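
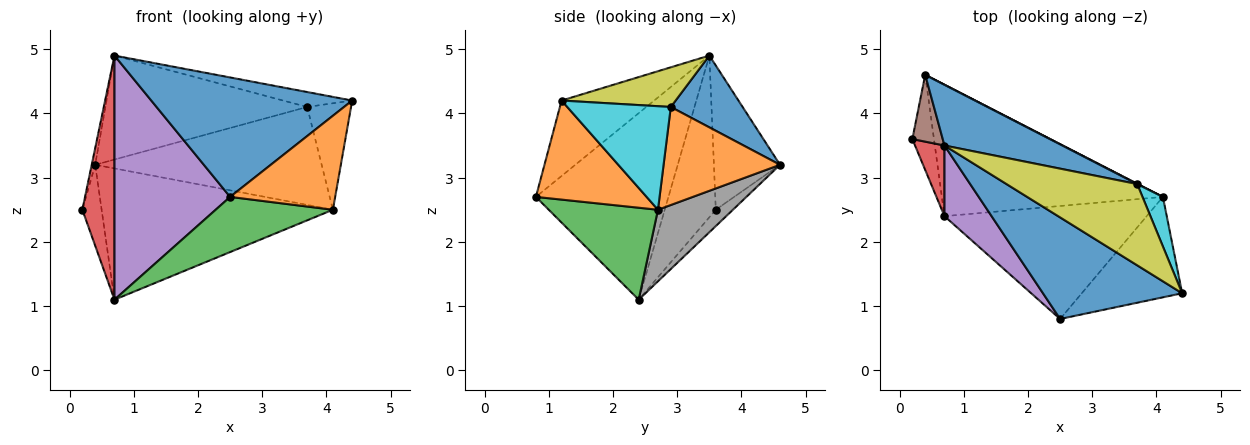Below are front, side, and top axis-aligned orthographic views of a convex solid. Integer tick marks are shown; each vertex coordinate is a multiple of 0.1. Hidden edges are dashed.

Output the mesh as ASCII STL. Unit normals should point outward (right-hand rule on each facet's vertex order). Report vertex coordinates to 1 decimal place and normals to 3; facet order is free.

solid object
 facet normal -0.331 -0.719 0.611
  outer loop
   vertex 0.7 3.5 4.9
   vertex 2.5 0.8 2.7
   vertex 4.4 1.2 4.2
  endloop
 endfacet
 facet normal 0.584 -0.555 -0.592
  outer loop
   vertex 4.1 2.7 2.5
   vertex 4.4 1.2 4.2
   vertex 2.5 0.8 2.7
  endloop
 endfacet
 facet normal 0.378 -0.406 -0.832
  outer loop
   vertex 0.7 2.4 1.1
   vertex 4.1 2.7 2.5
   vertex 2.5 0.8 2.7
  endloop
 endfacet
 facet normal -0.837 -0.526 0.152
  outer loop
   vertex 0.7 2.4 1.1
   vertex 0.7 3.5 4.9
   vertex 0.2 3.6 2.5
  endloop
 endfacet
 facet normal -0.740 -0.646 0.187
  outer loop
   vertex 0.7 2.4 1.1
   vertex 2.5 0.8 2.7
   vertex 0.7 3.5 4.9
  endloop
 endfacet
 facet normal -0.977 0.051 0.206
  outer loop
   vertex 0.4 4.6 3.2
   vertex 0.2 3.6 2.5
   vertex 0.7 3.5 4.9
  endloop
 endfacet
 facet normal -0.499 0.562 -0.660
  outer loop
   vertex 0.4 4.6 3.2
   vertex 0.7 2.4 1.1
   vertex 0.2 3.6 2.5
  endloop
 endfacet
 facet normal 0.223 0.689 -0.690
  outer loop
   vertex 0.4 4.6 3.2
   vertex 4.1 2.7 2.5
   vertex 0.7 2.4 1.1
  endloop
 endfacet
 facet normal 0.286 0.173 0.942
  outer loop
   vertex 3.7 2.9 4.1
   vertex 0.7 3.5 4.9
   vertex 4.4 1.2 4.2
  endloop
 endfacet
 facet normal 0.906 0.384 0.179
  outer loop
   vertex 3.7 2.9 4.1
   vertex 4.4 1.2 4.2
   vertex 4.1 2.7 2.5
  endloop
 endfacet
 facet normal 0.294 0.825 0.482
  outer loop
   vertex 3.7 2.9 4.1
   vertex 0.4 4.6 3.2
   vertex 0.7 3.5 4.9
  endloop
 endfacet
 facet normal 0.457 0.889 0.003
  outer loop
   vertex 3.7 2.9 4.1
   vertex 4.1 2.7 2.5
   vertex 0.4 4.6 3.2
  endloop
 endfacet
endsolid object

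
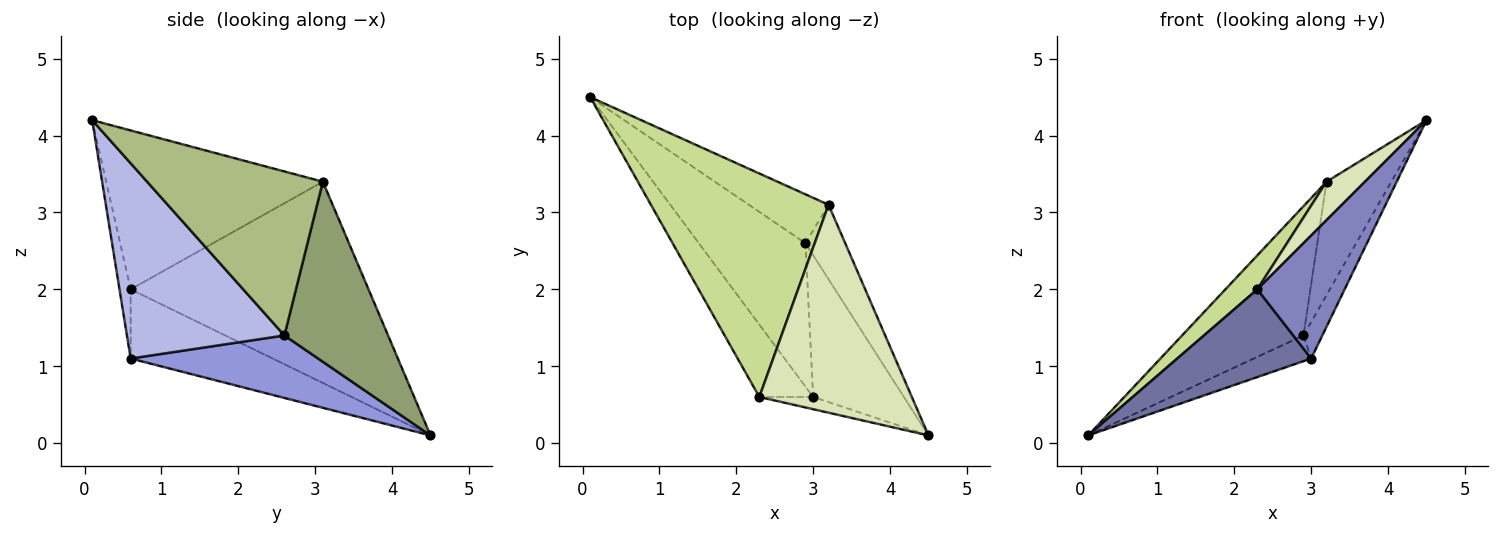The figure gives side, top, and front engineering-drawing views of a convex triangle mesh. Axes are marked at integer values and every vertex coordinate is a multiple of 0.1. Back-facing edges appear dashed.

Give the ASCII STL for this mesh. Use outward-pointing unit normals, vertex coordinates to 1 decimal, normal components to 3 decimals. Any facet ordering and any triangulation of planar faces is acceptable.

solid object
 facet normal -0.633 -0.597 -0.492
  outer loop
   vertex 2.3 0.6 2.0
   vertex 0.1 4.5 0.1
   vertex 3.0 0.6 1.1
  endloop
 endfacet
 facet normal -0.126 -0.987 -0.098
  outer loop
   vertex 2.3 0.6 2.0
   vertex 3.0 0.6 1.1
   vertex 4.5 0.1 4.2
  endloop
 endfacet
 facet normal 0.500 0.153 -0.853
  outer loop
   vertex 2.9 2.6 1.4
   vertex 3.0 0.6 1.1
   vertex 0.1 4.5 0.1
  endloop
 endfacet
 facet normal 0.902 0.108 -0.419
  outer loop
   vertex 2.9 2.6 1.4
   vertex 4.5 0.1 4.2
   vertex 3.0 0.6 1.1
  endloop
 endfacet
 facet normal 0.624 0.731 -0.276
  outer loop
   vertex 3.2 3.1 3.4
   vertex 2.9 2.6 1.4
   vertex 0.1 4.5 0.1
  endloop
 endfacet
 facet normal 0.915 0.337 -0.222
  outer loop
   vertex 3.2 3.1 3.4
   vertex 4.5 0.1 4.2
   vertex 2.9 2.6 1.4
  endloop
 endfacet
 facet normal -0.746 -0.100 0.658
  outer loop
   vertex 3.2 3.1 3.4
   vertex 0.1 4.5 0.1
   vertex 2.3 0.6 2.0
  endloop
 endfacet
 facet normal -0.716 -0.127 0.687
  outer loop
   vertex 3.2 3.1 3.4
   vertex 2.3 0.6 2.0
   vertex 4.5 0.1 4.2
  endloop
 endfacet
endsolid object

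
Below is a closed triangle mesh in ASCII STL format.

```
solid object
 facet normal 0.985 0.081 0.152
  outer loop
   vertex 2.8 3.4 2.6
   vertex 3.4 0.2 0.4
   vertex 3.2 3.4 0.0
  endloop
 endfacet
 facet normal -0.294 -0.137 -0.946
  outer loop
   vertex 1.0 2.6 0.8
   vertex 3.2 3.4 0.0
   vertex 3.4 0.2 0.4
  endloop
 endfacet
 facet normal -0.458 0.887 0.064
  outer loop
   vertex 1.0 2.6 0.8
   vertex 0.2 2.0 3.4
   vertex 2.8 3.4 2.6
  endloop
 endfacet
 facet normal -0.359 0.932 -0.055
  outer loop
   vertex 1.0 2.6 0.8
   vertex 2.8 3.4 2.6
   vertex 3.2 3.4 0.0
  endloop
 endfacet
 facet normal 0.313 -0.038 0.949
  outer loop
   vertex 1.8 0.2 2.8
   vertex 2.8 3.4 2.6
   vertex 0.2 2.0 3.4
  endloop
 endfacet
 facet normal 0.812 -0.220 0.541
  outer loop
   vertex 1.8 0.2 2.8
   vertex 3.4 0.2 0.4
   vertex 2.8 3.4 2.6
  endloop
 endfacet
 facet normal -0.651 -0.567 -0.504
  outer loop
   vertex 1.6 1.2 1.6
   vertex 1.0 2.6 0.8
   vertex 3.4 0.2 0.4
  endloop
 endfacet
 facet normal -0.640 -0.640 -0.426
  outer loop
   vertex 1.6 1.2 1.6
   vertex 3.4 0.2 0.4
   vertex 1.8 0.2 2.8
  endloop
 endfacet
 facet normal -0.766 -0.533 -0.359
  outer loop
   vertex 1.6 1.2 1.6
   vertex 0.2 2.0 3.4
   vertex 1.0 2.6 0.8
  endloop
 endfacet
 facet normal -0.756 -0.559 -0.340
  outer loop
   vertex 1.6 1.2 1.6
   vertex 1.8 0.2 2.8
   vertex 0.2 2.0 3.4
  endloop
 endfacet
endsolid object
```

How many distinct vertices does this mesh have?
7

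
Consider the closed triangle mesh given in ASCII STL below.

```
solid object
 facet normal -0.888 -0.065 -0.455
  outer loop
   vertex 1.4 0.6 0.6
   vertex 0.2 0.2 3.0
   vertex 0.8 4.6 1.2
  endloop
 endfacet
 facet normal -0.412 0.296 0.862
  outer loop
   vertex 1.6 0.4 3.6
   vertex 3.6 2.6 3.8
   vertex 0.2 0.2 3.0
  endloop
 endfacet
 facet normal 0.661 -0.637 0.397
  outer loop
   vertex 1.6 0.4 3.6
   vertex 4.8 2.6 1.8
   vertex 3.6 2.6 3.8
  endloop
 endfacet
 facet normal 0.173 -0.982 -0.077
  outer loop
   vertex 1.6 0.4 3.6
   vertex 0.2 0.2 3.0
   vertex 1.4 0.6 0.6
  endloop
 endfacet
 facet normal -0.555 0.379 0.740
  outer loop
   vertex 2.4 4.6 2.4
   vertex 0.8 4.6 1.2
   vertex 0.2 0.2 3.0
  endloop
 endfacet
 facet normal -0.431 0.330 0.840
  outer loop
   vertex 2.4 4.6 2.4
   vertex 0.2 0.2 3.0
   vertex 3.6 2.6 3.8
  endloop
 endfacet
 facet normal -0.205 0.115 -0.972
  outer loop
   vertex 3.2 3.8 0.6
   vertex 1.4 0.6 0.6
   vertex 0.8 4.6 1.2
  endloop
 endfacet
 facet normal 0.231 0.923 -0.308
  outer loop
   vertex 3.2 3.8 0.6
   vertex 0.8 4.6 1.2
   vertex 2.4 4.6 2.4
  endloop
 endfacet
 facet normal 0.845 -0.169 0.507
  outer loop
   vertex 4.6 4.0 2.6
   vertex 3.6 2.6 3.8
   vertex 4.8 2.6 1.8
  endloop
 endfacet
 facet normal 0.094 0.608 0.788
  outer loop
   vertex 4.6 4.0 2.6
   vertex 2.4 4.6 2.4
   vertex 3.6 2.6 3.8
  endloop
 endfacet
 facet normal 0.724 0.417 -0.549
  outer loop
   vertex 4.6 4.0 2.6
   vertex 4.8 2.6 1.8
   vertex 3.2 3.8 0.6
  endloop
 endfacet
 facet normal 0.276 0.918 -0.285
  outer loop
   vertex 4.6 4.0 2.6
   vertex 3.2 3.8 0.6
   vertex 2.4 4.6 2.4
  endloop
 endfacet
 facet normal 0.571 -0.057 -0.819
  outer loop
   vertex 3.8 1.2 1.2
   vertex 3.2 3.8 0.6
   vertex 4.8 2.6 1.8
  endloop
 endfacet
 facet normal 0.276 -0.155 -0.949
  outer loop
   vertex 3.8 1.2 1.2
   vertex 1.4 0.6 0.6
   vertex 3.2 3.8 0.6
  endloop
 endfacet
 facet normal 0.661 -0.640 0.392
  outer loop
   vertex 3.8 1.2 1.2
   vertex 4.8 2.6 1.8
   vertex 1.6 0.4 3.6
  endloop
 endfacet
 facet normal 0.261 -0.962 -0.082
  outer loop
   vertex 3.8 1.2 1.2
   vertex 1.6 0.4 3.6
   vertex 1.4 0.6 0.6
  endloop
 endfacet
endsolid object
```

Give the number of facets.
16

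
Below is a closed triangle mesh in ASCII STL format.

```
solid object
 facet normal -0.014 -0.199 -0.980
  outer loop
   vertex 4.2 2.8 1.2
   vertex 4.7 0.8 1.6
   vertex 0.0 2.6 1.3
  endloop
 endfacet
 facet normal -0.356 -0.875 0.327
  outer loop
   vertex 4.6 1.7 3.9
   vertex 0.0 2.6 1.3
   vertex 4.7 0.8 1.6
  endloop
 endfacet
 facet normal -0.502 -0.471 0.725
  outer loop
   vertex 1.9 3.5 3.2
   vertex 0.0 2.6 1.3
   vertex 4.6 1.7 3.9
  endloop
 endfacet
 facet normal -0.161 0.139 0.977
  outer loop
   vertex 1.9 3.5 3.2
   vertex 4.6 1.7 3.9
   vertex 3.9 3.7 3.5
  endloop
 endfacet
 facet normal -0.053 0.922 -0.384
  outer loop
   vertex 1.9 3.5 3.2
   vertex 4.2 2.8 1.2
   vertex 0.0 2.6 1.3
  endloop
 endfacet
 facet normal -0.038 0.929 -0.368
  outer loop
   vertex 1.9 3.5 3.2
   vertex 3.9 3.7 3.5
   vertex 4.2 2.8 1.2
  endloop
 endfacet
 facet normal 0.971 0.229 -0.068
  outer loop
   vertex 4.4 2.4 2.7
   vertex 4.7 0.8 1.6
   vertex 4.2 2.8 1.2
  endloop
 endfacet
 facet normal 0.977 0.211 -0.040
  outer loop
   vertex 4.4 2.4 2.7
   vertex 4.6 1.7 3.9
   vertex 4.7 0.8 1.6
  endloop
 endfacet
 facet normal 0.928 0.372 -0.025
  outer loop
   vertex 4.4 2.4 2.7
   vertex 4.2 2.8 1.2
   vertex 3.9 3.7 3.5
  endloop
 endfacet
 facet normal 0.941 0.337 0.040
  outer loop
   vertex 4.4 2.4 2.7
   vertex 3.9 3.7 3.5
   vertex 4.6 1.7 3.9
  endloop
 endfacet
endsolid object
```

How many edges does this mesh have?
15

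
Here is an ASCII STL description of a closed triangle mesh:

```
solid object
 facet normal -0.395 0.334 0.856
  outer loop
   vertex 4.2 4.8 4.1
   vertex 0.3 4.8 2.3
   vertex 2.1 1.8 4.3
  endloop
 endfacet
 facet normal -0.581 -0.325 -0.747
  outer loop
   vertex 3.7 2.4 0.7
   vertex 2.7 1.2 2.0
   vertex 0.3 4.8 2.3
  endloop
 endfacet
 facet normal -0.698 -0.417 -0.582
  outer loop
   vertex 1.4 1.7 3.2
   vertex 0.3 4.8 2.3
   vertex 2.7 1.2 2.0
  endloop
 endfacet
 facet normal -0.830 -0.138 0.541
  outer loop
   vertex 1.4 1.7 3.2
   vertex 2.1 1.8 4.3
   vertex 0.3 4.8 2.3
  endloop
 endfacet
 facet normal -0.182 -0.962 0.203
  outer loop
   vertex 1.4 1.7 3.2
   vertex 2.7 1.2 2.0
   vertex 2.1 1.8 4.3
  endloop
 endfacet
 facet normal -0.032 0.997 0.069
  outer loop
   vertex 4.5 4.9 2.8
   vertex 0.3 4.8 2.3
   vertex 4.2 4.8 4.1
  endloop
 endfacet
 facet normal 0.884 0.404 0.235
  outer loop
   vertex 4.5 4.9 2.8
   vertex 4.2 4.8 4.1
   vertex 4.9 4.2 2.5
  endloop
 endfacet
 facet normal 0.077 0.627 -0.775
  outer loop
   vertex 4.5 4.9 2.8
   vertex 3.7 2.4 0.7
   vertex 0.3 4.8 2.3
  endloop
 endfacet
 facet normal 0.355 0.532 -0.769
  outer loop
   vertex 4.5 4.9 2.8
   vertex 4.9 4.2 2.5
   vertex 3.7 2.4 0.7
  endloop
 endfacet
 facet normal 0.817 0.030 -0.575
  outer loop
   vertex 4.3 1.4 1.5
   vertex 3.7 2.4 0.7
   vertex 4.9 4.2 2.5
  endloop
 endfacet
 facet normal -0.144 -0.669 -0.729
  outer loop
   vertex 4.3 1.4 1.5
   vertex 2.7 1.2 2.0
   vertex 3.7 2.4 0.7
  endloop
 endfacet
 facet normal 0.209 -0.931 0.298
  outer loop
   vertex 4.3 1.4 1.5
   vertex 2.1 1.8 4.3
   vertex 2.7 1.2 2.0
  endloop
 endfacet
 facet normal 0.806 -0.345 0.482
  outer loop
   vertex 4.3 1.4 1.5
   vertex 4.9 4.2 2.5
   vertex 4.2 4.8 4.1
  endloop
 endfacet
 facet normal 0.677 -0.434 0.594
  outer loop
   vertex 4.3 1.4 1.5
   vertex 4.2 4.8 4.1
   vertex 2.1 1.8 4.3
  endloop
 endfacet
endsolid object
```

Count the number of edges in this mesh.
21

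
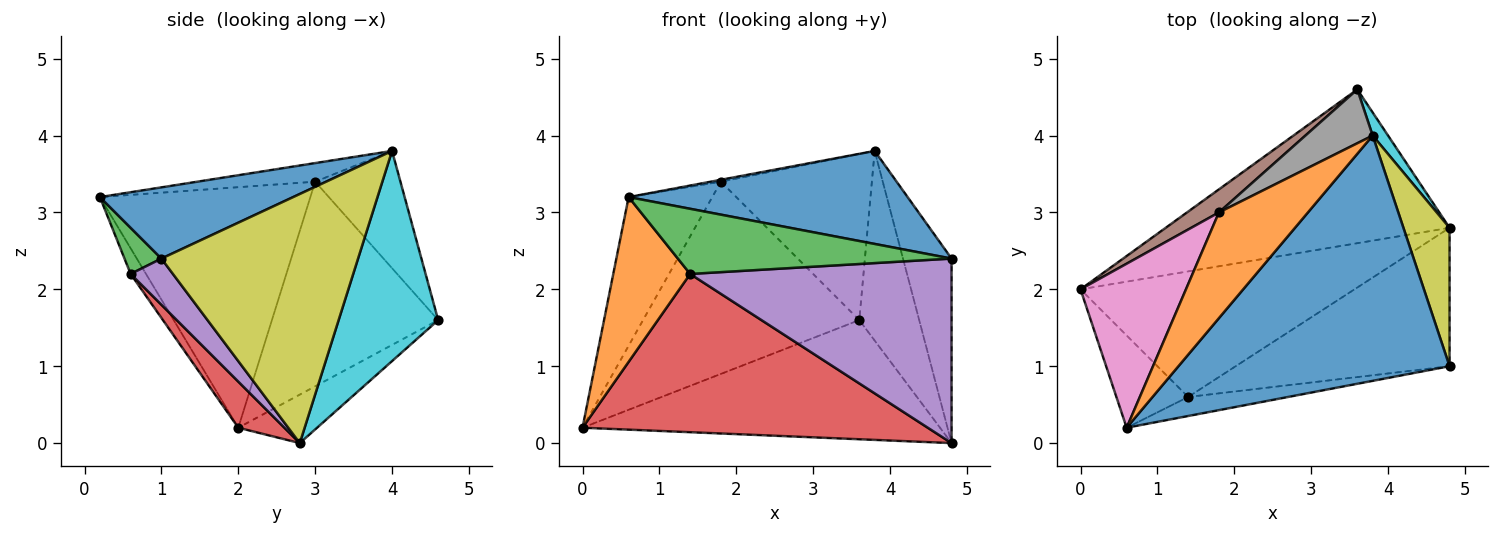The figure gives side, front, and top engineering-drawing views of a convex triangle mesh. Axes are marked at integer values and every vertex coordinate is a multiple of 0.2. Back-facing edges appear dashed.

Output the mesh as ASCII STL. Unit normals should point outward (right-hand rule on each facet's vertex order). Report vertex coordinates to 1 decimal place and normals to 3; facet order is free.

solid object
 facet normal -0.134 0.607 -0.783
  outer loop
   vertex 4.8 2.8 0.0
   vertex 0.0 2.0 0.2
   vertex 3.6 4.6 1.6
  endloop
 endfacet
 facet normal -0.172 -0.860 -0.481
  outer loop
   vertex 1.4 0.6 2.2
   vertex 0.6 0.2 3.2
   vertex 0.0 2.0 0.2
  endloop
 endfacet
 facet normal 0.128 -0.952 -0.278
  outer loop
   vertex 1.4 0.6 2.2
   vertex 4.8 1.0 2.4
   vertex 0.6 0.2 3.2
  endloop
 endfacet
 facet normal 0.104 -0.779 -0.618
  outer loop
   vertex 1.4 0.6 2.2
   vertex 0.0 2.0 0.2
   vertex 4.8 2.8 0.0
  endloop
 endfacet
 facet normal 0.128 -0.793 -0.595
  outer loop
   vertex 1.4 0.6 2.2
   vertex 4.8 2.8 0.0
   vertex 4.8 1.0 2.4
  endloop
 endfacet
 facet normal -0.607 0.789 0.095
  outer loop
   vertex 1.8 3.0 3.4
   vertex 3.6 4.6 1.6
   vertex 0.0 2.0 0.2
  endloop
 endfacet
 facet normal -0.861 0.342 0.377
  outer loop
   vertex 1.8 3.0 3.4
   vertex 0.0 2.0 0.2
   vertex 0.6 0.2 3.2
  endloop
 endfacet
 facet normal -0.473 0.838 0.272
  outer loop
   vertex 3.8 4.0 3.8
   vertex 3.6 4.6 1.6
   vertex 1.8 3.0 3.4
  endloop
 endfacet
 facet normal 0.956 0.236 0.177
  outer loop
   vertex 3.8 4.0 3.8
   vertex 4.8 1.0 2.4
   vertex 4.8 2.8 0.0
  endloop
 endfacet
 facet normal 0.855 0.515 0.063
  outer loop
   vertex 3.8 4.0 3.8
   vertex 4.8 2.8 0.0
   vertex 3.6 4.6 1.6
  endloop
 endfacet
 facet normal 0.239 -0.344 0.908
  outer loop
   vertex 3.8 4.0 3.8
   vertex 0.6 0.2 3.2
   vertex 4.8 1.0 2.4
  endloop
 endfacet
 facet normal -0.205 0.018 0.979
  outer loop
   vertex 3.8 4.0 3.8
   vertex 1.8 3.0 3.4
   vertex 0.6 0.2 3.2
  endloop
 endfacet
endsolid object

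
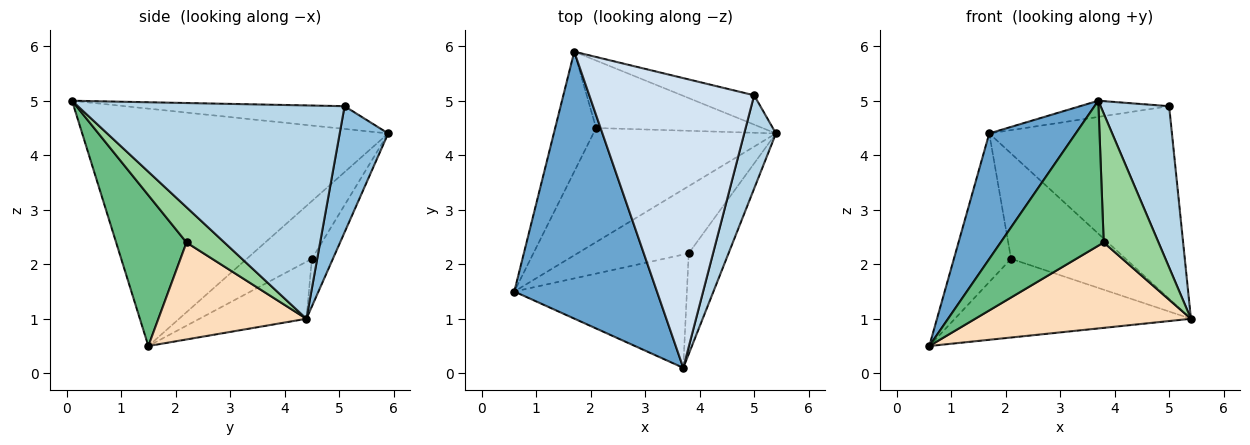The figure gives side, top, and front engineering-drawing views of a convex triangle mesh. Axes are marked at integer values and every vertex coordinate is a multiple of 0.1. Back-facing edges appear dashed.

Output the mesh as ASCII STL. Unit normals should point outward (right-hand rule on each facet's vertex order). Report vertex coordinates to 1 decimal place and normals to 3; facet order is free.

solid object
 facet normal -0.833 -0.235 0.501
  outer loop
   vertex 3.7 0.1 5.0
   vertex 1.7 5.9 4.4
   vertex 0.6 1.5 0.5
  endloop
 endfacet
 facet normal 0.254 0.956 -0.146
  outer loop
   vertex 5.0 5.1 4.9
   vertex 5.4 4.4 1.0
   vertex 1.7 5.9 4.4
  endloop
 endfacet
 facet normal 0.959 -0.246 0.143
  outer loop
   vertex 5.0 5.1 4.9
   vertex 3.7 0.1 5.0
   vertex 5.4 4.4 1.0
  endloop
 endfacet
 facet normal -0.136 0.055 0.989
  outer loop
   vertex 5.0 5.1 4.9
   vertex 1.7 5.9 4.4
   vertex 3.7 0.1 5.0
  endloop
 endfacet
 facet normal -0.249 0.550 -0.797
  outer loop
   vertex 2.1 4.5 2.1
   vertex 5.4 4.4 1.0
   vertex 0.6 1.5 0.5
  endloop
 endfacet
 facet normal -0.663 0.582 -0.470
  outer loop
   vertex 2.1 4.5 2.1
   vertex 0.6 1.5 0.5
   vertex 1.7 5.9 4.4
  endloop
 endfacet
 facet normal -0.152 0.832 -0.533
  outer loop
   vertex 2.1 4.5 2.1
   vertex 1.7 5.9 4.4
   vertex 5.4 4.4 1.0
  endloop
 endfacet
 facet normal 0.475 -0.692 -0.544
  outer loop
   vertex 3.8 2.2 2.4
   vertex 0.6 1.5 0.5
   vertex 5.4 4.4 1.0
  endloop
 endfacet
 facet normal 0.474 -0.694 -0.542
  outer loop
   vertex 3.8 2.2 2.4
   vertex 3.7 0.1 5.0
   vertex 0.6 1.5 0.5
  endloop
 endfacet
 facet normal 0.479 -0.692 -0.541
  outer loop
   vertex 3.8 2.2 2.4
   vertex 5.4 4.4 1.0
   vertex 3.7 0.1 5.0
  endloop
 endfacet
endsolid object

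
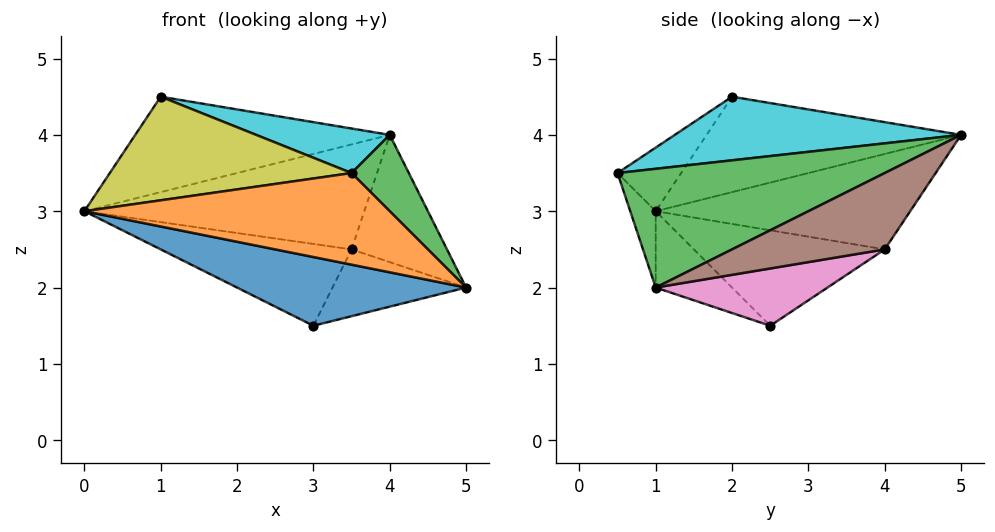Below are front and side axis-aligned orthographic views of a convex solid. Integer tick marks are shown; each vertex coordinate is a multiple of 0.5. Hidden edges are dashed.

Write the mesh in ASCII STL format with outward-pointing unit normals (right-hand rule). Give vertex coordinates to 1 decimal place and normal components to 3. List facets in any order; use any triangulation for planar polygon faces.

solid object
 facet normal -0.169 -0.507 -0.845
  outer loop
   vertex 3.0 2.5 1.5
   vertex 5.0 1.0 2.0
   vertex 0.0 1.0 3.0
  endloop
 endfacet
 facet normal -0.077 -0.920 -0.383
  outer loop
   vertex 3.5 0.5 3.5
   vertex 0.0 1.0 3.0
   vertex 5.0 1.0 2.0
  endloop
 endfacet
 facet normal 0.724 -0.155 0.672
  outer loop
   vertex 3.5 0.5 3.5
   vertex 5.0 1.0 2.0
   vertex 4.0 5.0 4.0
  endloop
 endfacet
 facet normal -0.650 0.715 -0.260
  outer loop
   vertex 3.5 4.0 2.5
   vertex 0.0 1.0 3.0
   vertex 4.0 5.0 4.0
  endloop
 endfacet
 facet normal -0.577 0.577 -0.577
  outer loop
   vertex 3.5 4.0 2.5
   vertex 3.0 2.5 1.5
   vertex 0.0 1.0 3.0
  endloop
 endfacet
 facet normal 0.716 0.447 -0.537
  outer loop
   vertex 3.5 4.0 2.5
   vertex 4.0 5.0 4.0
   vertex 5.0 1.0 2.0
  endloop
 endfacet
 facet normal 0.478 0.372 -0.796
  outer loop
   vertex 3.5 4.0 2.5
   vertex 5.0 1.0 2.0
   vertex 3.0 2.5 1.5
  endloop
 endfacet
 facet normal -0.707 0.707 0.000
  outer loop
   vertex 1.0 2.0 4.5
   vertex 4.0 5.0 4.0
   vertex 0.0 1.0 3.0
  endloop
 endfacet
 facet normal -0.197 -0.750 0.631
  outer loop
   vertex 1.0 2.0 4.5
   vertex 0.0 1.0 3.0
   vertex 3.5 0.5 3.5
  endloop
 endfacet
 facet normal 0.295 -0.138 0.945
  outer loop
   vertex 1.0 2.0 4.5
   vertex 3.5 0.5 3.5
   vertex 4.0 5.0 4.0
  endloop
 endfacet
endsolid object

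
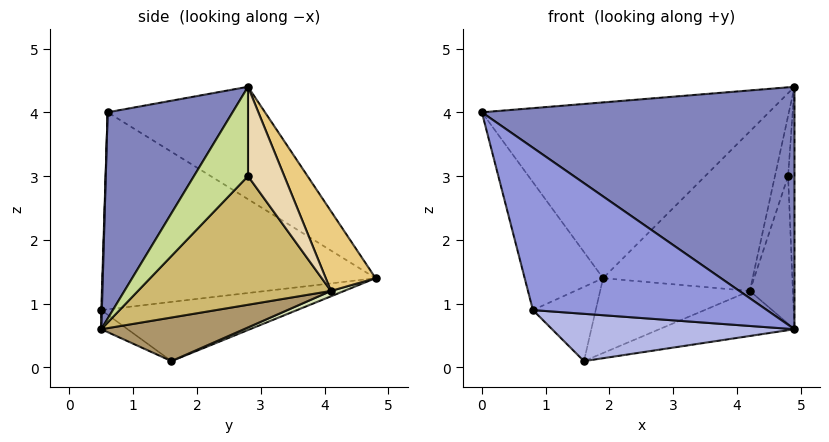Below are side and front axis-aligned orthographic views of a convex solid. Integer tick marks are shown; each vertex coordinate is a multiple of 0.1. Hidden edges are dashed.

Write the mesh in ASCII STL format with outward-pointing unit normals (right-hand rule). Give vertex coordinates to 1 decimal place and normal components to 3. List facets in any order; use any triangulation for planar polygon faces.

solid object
 facet normal -0.329 0.600 0.729
  outer loop
   vertex 1.9 4.8 1.4
   vertex 0.0 0.6 4.0
   vertex 4.9 2.8 4.4
  endloop
 endfacet
 facet normal 0.323 -0.810 0.490
  outer loop
   vertex 4.9 0.5 0.6
   vertex 4.9 2.8 4.4
   vertex 0.0 0.6 4.0
  endloop
 endfacet
 facet normal 0.002 -0.999 0.033
  outer loop
   vertex 0.8 0.5 0.9
   vertex 4.9 0.5 0.6
   vertex 0.0 0.6 4.0
  endloop
 endfacet
 facet normal -0.061 -0.558 -0.828
  outer loop
   vertex 0.8 0.5 0.9
   vertex 1.6 1.6 0.1
   vertex 4.9 0.5 0.6
  endloop
 endfacet
 facet normal -0.931 0.267 -0.249
  outer loop
   vertex 0.8 0.5 0.9
   vertex 0.0 0.6 4.0
   vertex 1.9 4.8 1.4
  endloop
 endfacet
 facet normal -0.841 0.270 -0.470
  outer loop
   vertex 0.8 0.5 0.9
   vertex 1.9 4.8 1.4
   vertex 1.6 1.6 0.1
  endloop
 endfacet
 facet normal 0.991 0.117 -0.071
  outer loop
   vertex 4.8 2.8 3.0
   vertex 4.9 2.8 4.4
   vertex 4.9 0.5 0.6
  endloop
 endfacet
 facet normal 0.033 0.374 -0.927
  outer loop
   vertex 4.2 4.1 1.2
   vertex 1.6 1.6 0.1
   vertex 1.9 4.8 1.4
  endloop
 endfacet
 facet normal 0.212 0.201 -0.957
  outer loop
   vertex 4.2 4.1 1.2
   vertex 4.9 0.5 0.6
   vertex 1.6 1.6 0.1
  endloop
 endfacet
 facet normal 0.963 0.215 -0.166
  outer loop
   vertex 4.2 4.1 1.2
   vertex 4.8 2.8 3.0
   vertex 4.9 0.5 0.6
  endloop
 endfacet
 facet normal 0.302 0.905 0.302
  outer loop
   vertex 4.2 4.1 1.2
   vertex 1.9 4.8 1.4
   vertex 4.9 2.8 4.4
  endloop
 endfacet
 facet normal 0.938 0.340 -0.067
  outer loop
   vertex 4.2 4.1 1.2
   vertex 4.9 2.8 4.4
   vertex 4.8 2.8 3.0
  endloop
 endfacet
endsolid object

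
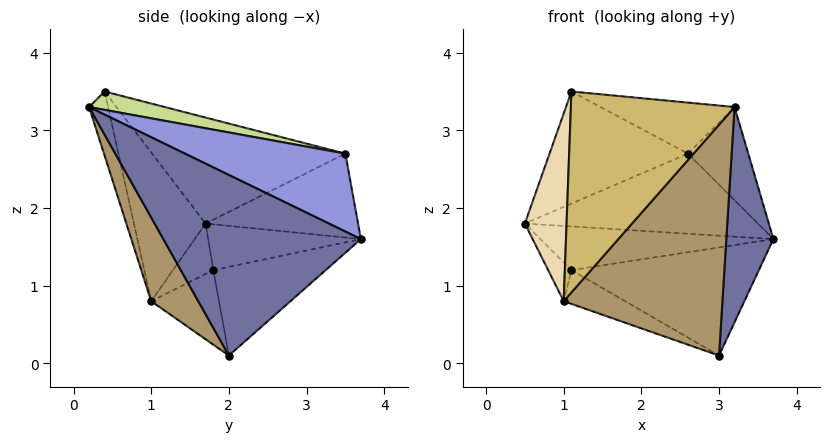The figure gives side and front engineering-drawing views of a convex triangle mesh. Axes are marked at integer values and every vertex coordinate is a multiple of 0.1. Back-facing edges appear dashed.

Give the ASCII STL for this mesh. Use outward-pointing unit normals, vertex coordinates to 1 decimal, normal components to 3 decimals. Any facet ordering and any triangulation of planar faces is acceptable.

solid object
 facet normal 0.955 -0.228 -0.188
  outer loop
   vertex 3.0 2.0 0.1
   vertex 3.7 3.7 1.6
   vertex 3.2 0.2 3.3
  endloop
 endfacet
 facet normal -0.509 0.778 -0.368
  outer loop
   vertex 2.6 3.5 2.7
   vertex 3.7 3.7 1.6
   vertex 0.5 1.7 1.8
  endloop
 endfacet
 facet normal 0.662 0.249 0.707
  outer loop
   vertex 2.6 3.5 2.7
   vertex 3.2 0.2 3.3
   vertex 3.7 3.7 1.6
  endloop
 endfacet
 facet normal -0.507 0.774 -0.378
  outer loop
   vertex 1.1 1.8 1.2
   vertex 0.5 1.7 1.8
   vertex 3.7 3.7 1.6
  endloop
 endfacet
 facet normal -0.415 0.692 -0.591
  outer loop
   vertex 1.1 1.8 1.2
   vertex 3.7 3.7 1.6
   vertex 3.0 2.0 0.1
  endloop
 endfacet
 facet normal -0.656 0.470 0.591
  outer loop
   vertex 1.1 0.4 3.5
   vertex 2.6 3.5 2.7
   vertex 0.5 1.7 1.8
  endloop
 endfacet
 facet normal 0.112 0.197 0.974
  outer loop
   vertex 1.1 0.4 3.5
   vertex 3.2 0.2 3.3
   vertex 2.6 3.5 2.7
  endloop
 endfacet
 facet normal -0.484 0.439 -0.757
  outer loop
   vertex 1.0 1.0 0.8
   vertex 1.1 1.8 1.2
   vertex 3.0 2.0 0.1
  endloop
 endfacet
 facet normal 0.248 -0.838 -0.487
  outer loop
   vertex 1.0 1.0 0.8
   vertex 3.0 2.0 0.1
   vertex 3.2 0.2 3.3
  endloop
 endfacet
 facet normal -0.113 -0.971 -0.212
  outer loop
   vertex 1.0 1.0 0.8
   vertex 3.2 0.2 3.3
   vertex 1.1 0.4 3.5
  endloop
 endfacet
 facet normal -0.682 0.393 -0.616
  outer loop
   vertex 1.0 1.0 0.8
   vertex 0.5 1.7 1.8
   vertex 1.1 1.8 1.2
  endloop
 endfacet
 facet normal -0.861 -0.502 -0.080
  outer loop
   vertex 1.0 1.0 0.8
   vertex 1.1 0.4 3.5
   vertex 0.5 1.7 1.8
  endloop
 endfacet
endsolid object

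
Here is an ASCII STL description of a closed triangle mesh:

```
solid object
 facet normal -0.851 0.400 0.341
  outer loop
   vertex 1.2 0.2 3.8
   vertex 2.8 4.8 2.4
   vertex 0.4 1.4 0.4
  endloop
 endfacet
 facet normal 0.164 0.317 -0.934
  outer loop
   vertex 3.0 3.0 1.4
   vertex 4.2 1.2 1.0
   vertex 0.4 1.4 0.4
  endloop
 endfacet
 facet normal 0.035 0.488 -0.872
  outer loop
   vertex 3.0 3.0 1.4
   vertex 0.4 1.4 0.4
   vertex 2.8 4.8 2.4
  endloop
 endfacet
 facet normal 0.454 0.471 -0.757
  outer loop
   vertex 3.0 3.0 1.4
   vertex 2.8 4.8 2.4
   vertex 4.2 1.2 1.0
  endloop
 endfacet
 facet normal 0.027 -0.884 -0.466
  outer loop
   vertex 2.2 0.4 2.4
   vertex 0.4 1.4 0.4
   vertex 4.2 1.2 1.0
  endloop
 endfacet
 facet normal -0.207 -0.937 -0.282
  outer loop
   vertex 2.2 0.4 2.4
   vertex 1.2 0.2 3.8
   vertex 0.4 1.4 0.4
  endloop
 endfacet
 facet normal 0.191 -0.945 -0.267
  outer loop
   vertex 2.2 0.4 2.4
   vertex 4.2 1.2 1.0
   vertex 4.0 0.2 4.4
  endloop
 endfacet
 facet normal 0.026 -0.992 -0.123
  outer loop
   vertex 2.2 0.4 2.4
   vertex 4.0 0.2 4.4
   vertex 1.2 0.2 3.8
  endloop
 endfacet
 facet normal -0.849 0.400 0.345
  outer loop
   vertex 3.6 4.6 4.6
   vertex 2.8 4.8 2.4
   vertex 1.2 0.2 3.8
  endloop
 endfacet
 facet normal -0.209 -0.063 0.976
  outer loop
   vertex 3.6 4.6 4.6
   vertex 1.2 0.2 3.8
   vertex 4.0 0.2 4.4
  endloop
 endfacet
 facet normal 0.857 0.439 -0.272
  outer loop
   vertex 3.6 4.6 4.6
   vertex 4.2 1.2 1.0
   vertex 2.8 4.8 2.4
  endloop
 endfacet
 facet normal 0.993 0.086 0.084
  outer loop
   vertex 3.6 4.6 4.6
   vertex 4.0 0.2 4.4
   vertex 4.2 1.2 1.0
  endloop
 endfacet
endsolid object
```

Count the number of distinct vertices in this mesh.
8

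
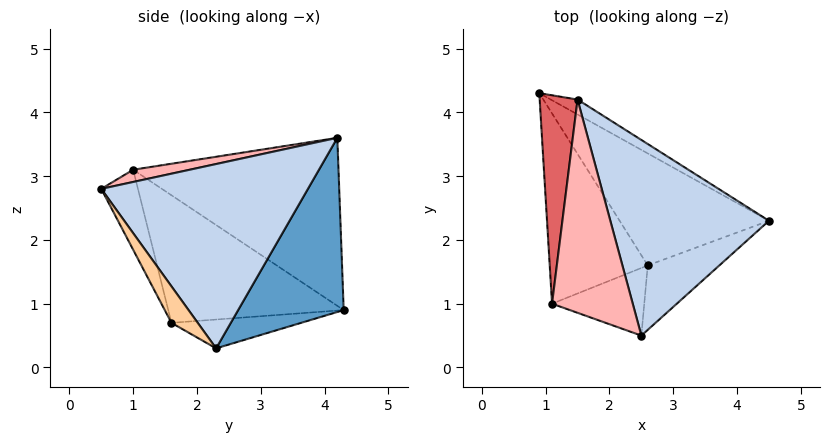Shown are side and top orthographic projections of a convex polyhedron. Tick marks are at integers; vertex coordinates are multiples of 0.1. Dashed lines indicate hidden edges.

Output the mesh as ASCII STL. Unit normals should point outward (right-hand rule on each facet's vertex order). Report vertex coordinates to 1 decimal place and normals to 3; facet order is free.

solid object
 facet normal 0.475 0.877 -0.073
  outer loop
   vertex 1.5 4.2 3.6
   vertex 4.5 2.3 0.3
   vertex 0.9 4.3 0.9
  endloop
 endfacet
 facet normal 0.756 0.064 0.651
  outer loop
   vertex 1.5 4.2 3.6
   vertex 2.5 0.5 2.8
   vertex 4.5 2.3 0.3
  endloop
 endfacet
 facet normal -0.189 -0.047 -0.981
  outer loop
   vertex 2.6 1.6 0.7
   vertex 0.9 4.3 0.9
   vertex 4.5 2.3 0.3
  endloop
 endfacet
 facet normal 0.226 -0.867 -0.444
  outer loop
   vertex 2.6 1.6 0.7
   vertex 4.5 2.3 0.3
   vertex 2.5 0.5 2.8
  endloop
 endfacet
 facet normal -0.722 -0.414 -0.555
  outer loop
   vertex 1.1 1.0 3.1
   vertex 0.9 4.3 0.9
   vertex 2.6 1.6 0.7
  endloop
 endfacet
 facet normal -0.384 -0.810 -0.443
  outer loop
   vertex 1.1 1.0 3.1
   vertex 2.6 1.6 0.7
   vertex 2.5 0.5 2.8
  endloop
 endfacet
 facet normal -0.972 0.087 0.219
  outer loop
   vertex 1.1 1.0 3.1
   vertex 1.5 4.2 3.6
   vertex 0.9 4.3 0.9
  endloop
 endfacet
 facet normal 0.148 -0.171 0.974
  outer loop
   vertex 1.1 1.0 3.1
   vertex 2.5 0.5 2.8
   vertex 1.5 4.2 3.6
  endloop
 endfacet
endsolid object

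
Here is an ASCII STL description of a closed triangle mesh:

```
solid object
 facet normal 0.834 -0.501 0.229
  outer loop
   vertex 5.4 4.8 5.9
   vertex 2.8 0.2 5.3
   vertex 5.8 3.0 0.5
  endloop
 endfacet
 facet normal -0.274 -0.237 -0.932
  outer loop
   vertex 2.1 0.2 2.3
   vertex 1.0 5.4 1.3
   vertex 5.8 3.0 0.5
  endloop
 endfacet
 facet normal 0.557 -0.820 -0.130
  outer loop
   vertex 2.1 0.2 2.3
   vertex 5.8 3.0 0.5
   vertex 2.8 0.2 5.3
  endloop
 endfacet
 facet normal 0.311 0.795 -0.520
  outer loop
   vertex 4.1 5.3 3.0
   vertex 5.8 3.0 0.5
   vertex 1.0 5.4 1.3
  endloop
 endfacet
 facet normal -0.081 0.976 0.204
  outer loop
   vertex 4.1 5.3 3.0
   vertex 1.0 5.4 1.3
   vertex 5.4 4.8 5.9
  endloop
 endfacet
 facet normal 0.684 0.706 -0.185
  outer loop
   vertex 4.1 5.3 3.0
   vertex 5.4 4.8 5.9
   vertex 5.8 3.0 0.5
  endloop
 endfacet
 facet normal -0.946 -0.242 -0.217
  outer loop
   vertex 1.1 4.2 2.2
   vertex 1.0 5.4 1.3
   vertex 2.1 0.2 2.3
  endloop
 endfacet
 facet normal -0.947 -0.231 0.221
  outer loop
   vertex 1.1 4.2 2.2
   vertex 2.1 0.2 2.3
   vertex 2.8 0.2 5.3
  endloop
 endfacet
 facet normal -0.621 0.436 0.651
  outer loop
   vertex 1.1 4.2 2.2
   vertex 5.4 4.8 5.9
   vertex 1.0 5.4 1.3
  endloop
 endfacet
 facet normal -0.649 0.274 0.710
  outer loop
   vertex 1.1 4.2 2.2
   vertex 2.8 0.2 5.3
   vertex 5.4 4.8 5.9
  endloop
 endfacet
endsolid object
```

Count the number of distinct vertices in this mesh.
7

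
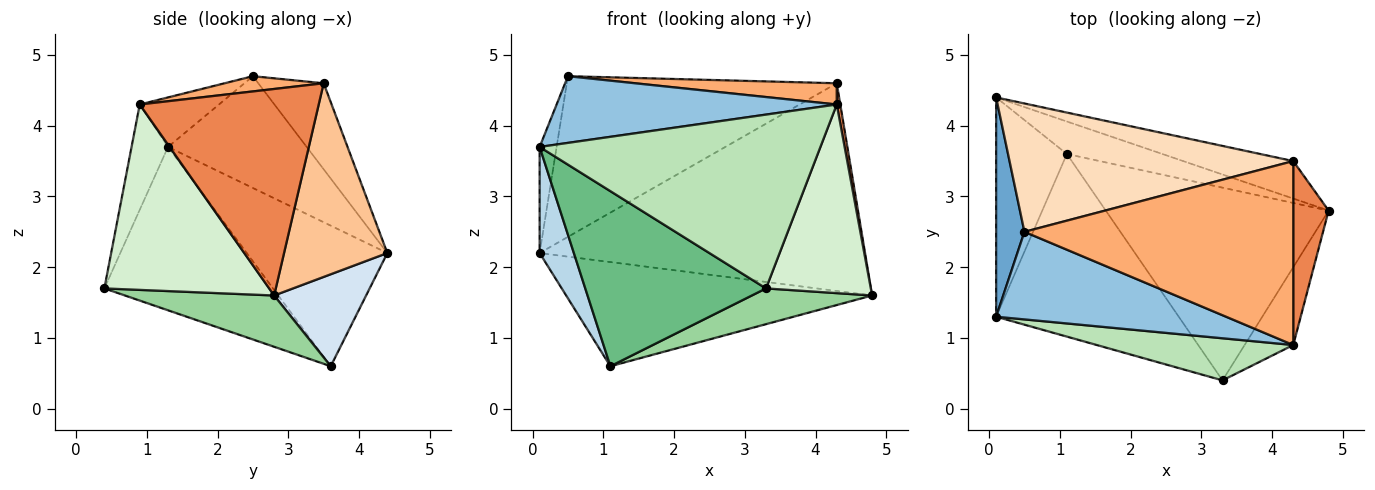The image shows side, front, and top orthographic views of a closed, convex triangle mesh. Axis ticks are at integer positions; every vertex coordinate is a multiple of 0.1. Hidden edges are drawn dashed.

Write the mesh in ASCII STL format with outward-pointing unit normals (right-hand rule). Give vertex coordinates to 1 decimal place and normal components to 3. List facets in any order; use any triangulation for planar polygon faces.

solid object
 facet normal -0.963 0.118 0.244
  outer loop
   vertex 0.5 2.5 4.7
   vertex 0.1 4.4 2.2
   vertex 0.1 1.3 3.7
  endloop
 endfacet
 facet normal -0.169 -0.597 0.784
  outer loop
   vertex 4.3 0.9 4.3
   vertex 0.5 2.5 4.7
   vertex 0.1 1.3 3.7
  endloop
 endfacet
 facet normal -0.873 -0.213 -0.439
  outer loop
   vertex 1.1 3.6 0.6
   vertex 0.1 1.3 3.7
   vertex 0.1 4.4 2.2
  endloop
 endfacet
 facet normal 0.276 0.918 -0.286
  outer loop
   vertex 1.1 3.6 0.6
   vertex 0.1 4.4 2.2
   vertex 4.8 2.8 1.6
  endloop
 endfacet
 facet normal 0.985 -0.019 0.169
  outer loop
   vertex 4.3 3.5 4.6
   vertex 4.3 0.9 4.3
   vertex 4.8 2.8 1.6
  endloop
 endfacet
 facet normal 0.056 -0.114 0.992
  outer loop
   vertex 4.3 3.5 4.6
   vertex 0.5 2.5 4.7
   vertex 4.3 0.9 4.3
  endloop
 endfacet
 facet normal 0.298 0.939 -0.169
  outer loop
   vertex 4.3 3.5 4.6
   vertex 4.8 2.8 1.6
   vertex 0.1 4.4 2.2
  endloop
 endfacet
 facet normal -0.186 0.768 0.613
  outer loop
   vertex 4.3 3.5 4.6
   vertex 0.1 4.4 2.2
   vertex 0.5 2.5 4.7
  endloop
 endfacet
 facet normal -0.542 -0.581 -0.606
  outer loop
   vertex 3.3 0.4 1.7
   vertex 0.1 1.3 3.7
   vertex 1.1 3.6 0.6
  endloop
 endfacet
 facet normal 0.221 -0.178 -0.959
  outer loop
   vertex 3.3 0.4 1.7
   vertex 1.1 3.6 0.6
   vertex 4.8 2.8 1.6
  endloop
 endfacet
 facet normal -0.125 -0.964 0.234
  outer loop
   vertex 3.3 0.4 1.7
   vertex 4.3 0.9 4.3
   vertex 0.1 1.3 3.7
  endloop
 endfacet
 facet normal 0.824 -0.524 -0.216
  outer loop
   vertex 3.3 0.4 1.7
   vertex 4.8 2.8 1.6
   vertex 4.3 0.9 4.3
  endloop
 endfacet
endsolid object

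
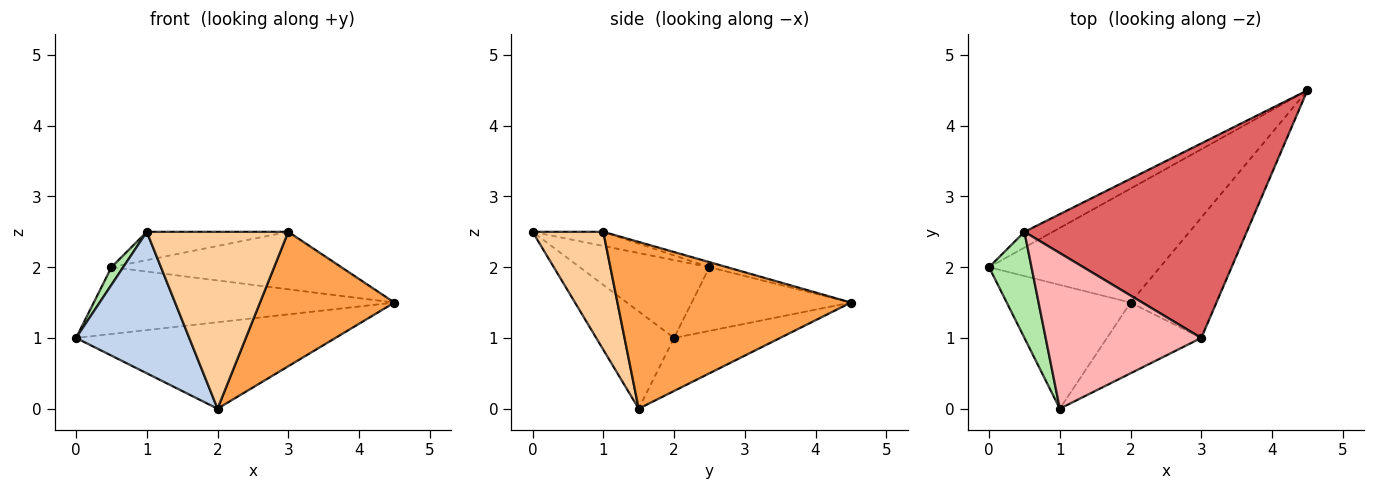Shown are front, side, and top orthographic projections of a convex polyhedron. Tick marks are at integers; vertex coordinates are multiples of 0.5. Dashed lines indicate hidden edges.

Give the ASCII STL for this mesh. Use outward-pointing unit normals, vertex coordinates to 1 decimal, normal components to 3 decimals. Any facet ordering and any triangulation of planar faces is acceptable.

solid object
 facet normal -0.240 0.587 -0.773
  outer loop
   vertex 2.0 1.5 0.0
   vertex 0.0 2.0 1.0
   vertex 4.5 4.5 1.5
  endloop
 endfacet
 facet normal -0.460 -0.668 -0.585
  outer loop
   vertex 2.0 1.5 0.0
   vertex 1.0 0.0 2.5
   vertex 0.0 2.0 1.0
  endloop
 endfacet
 facet normal 0.791 -0.456 -0.408
  outer loop
   vertex 3.0 1.0 2.5
   vertex 2.0 1.5 0.0
   vertex 4.5 4.5 1.5
  endloop
 endfacet
 facet normal 0.421 -0.842 -0.337
  outer loop
   vertex 3.0 1.0 2.5
   vertex 1.0 0.0 2.5
   vertex 2.0 1.5 0.0
  endloop
 endfacet
 facet normal -0.458 0.865 -0.204
  outer loop
   vertex 0.5 2.5 2.0
   vertex 4.5 4.5 1.5
   vertex 0.0 2.0 1.0
  endloop
 endfacet
 facet normal -0.875 -0.080 0.477
  outer loop
   vertex 0.5 2.5 2.0
   vertex 0.0 2.0 1.0
   vertex 1.0 0.0 2.5
  endloop
 endfacet
 facet normal -0.022 0.283 0.959
  outer loop
   vertex 0.5 2.5 2.0
   vertex 3.0 1.0 2.5
   vertex 4.5 4.5 1.5
  endloop
 endfacet
 facet normal -0.089 0.178 0.980
  outer loop
   vertex 0.5 2.5 2.0
   vertex 1.0 0.0 2.5
   vertex 3.0 1.0 2.5
  endloop
 endfacet
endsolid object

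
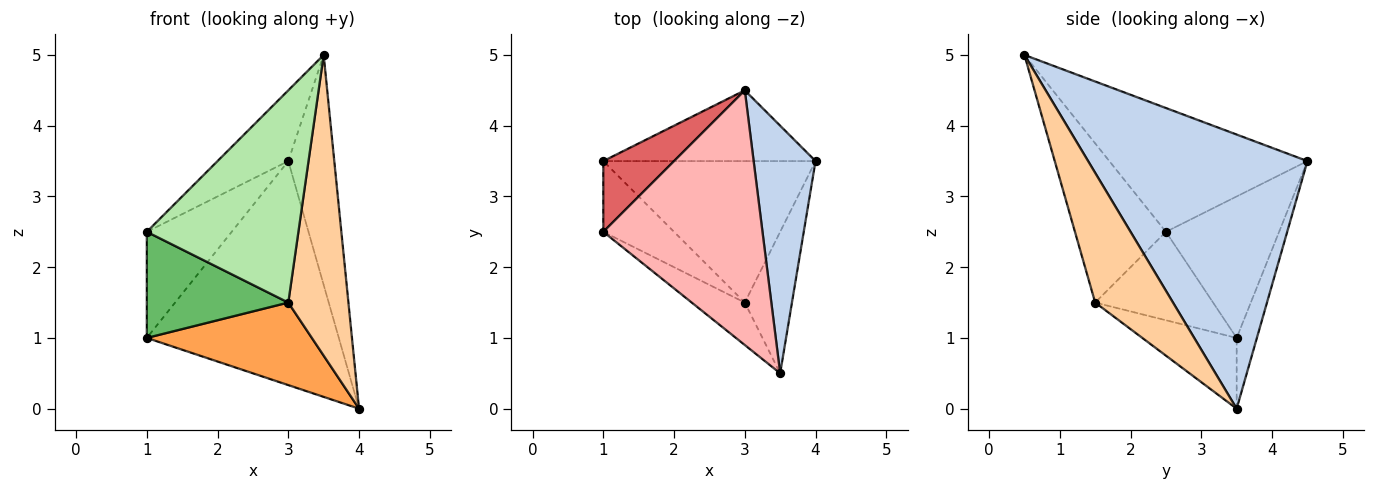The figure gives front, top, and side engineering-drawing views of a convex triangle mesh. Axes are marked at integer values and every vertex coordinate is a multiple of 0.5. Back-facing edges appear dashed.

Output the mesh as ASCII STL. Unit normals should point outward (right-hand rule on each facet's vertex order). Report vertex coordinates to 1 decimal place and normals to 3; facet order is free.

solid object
 facet normal -0.100 0.949 -0.300
  outer loop
   vertex 3.0 4.5 3.5
   vertex 4.0 3.5 0.0
   vertex 1.0 3.5 1.0
  endloop
 endfacet
 facet normal 0.956 0.200 0.216
  outer loop
   vertex 3.0 4.5 3.5
   vertex 3.5 0.5 5.0
   vertex 4.0 3.5 0.0
  endloop
 endfacet
 facet normal -0.277 -0.484 -0.830
  outer loop
   vertex 3.0 1.5 1.5
   vertex 1.0 3.5 1.0
   vertex 4.0 3.5 0.0
  endloop
 endfacet
 facet normal 0.760 -0.588 -0.277
  outer loop
   vertex 3.0 1.5 1.5
   vertex 4.0 3.5 0.0
   vertex 3.5 0.5 5.0
  endloop
 endfacet
 facet normal -0.570 -0.684 -0.456
  outer loop
   vertex 1.0 2.5 2.5
   vertex 1.0 3.5 1.0
   vertex 3.0 1.5 1.5
  endloop
 endfacet
 facet normal -0.507 -0.845 -0.169
  outer loop
   vertex 1.0 2.5 2.5
   vertex 3.0 1.5 1.5
   vertex 3.5 0.5 5.0
  endloop
 endfacet
 facet normal -0.743 0.557 0.371
  outer loop
   vertex 1.0 2.5 2.5
   vertex 3.0 4.5 3.5
   vertex 1.0 3.5 1.0
  endloop
 endfacet
 facet normal -0.600 0.214 0.771
  outer loop
   vertex 1.0 2.5 2.5
   vertex 3.5 0.5 5.0
   vertex 3.0 4.5 3.5
  endloop
 endfacet
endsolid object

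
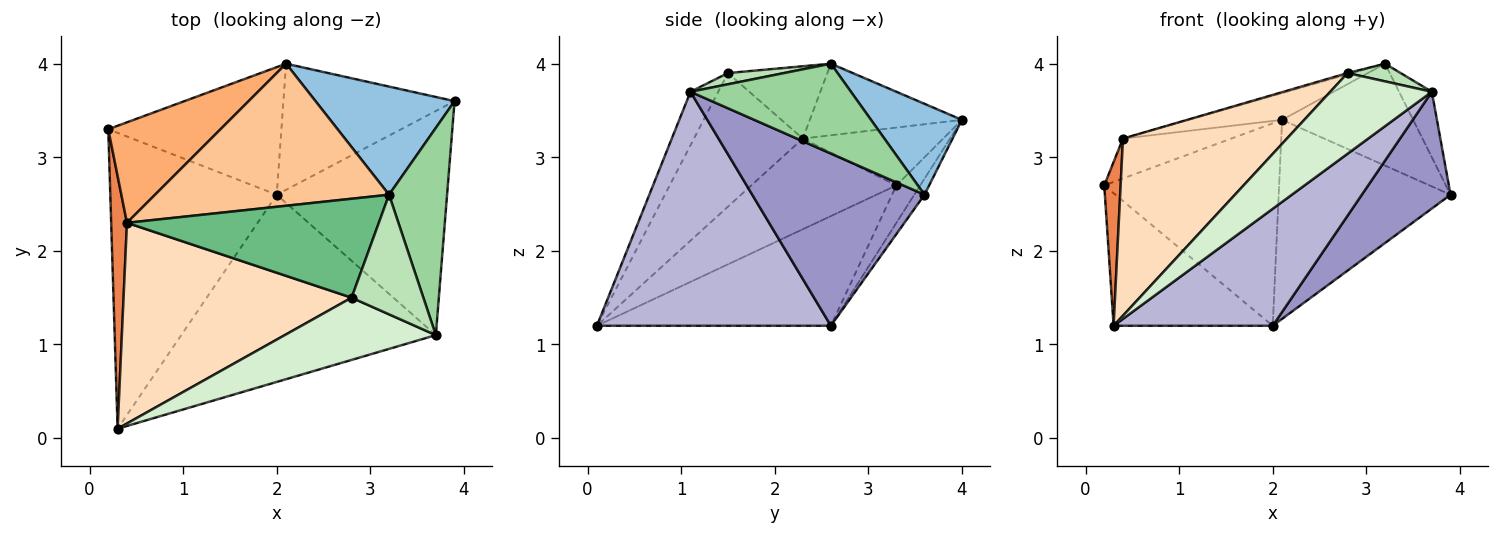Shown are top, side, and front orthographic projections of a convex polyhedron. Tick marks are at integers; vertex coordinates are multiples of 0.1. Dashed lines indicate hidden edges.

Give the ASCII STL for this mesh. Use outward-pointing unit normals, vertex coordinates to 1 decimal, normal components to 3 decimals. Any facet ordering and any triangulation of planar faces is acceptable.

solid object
 facet normal -0.515 0.350 -0.782
  outer loop
   vertex 2.0 2.6 1.2
   vertex 0.3 0.1 1.2
   vertex 0.2 3.3 2.7
  endloop
 endfacet
 facet normal 0.430 0.619 0.657
  outer loop
   vertex 2.1 4.0 3.4
   vertex 3.2 2.6 4.0
   vertex 3.9 3.6 2.6
  endloop
 endfacet
 facet normal -0.115 0.840 -0.530
  outer loop
   vertex 2.1 4.0 3.4
   vertex 2.0 2.6 1.2
   vertex 0.2 3.3 2.7
  endloop
 endfacet
 facet normal -0.050 0.844 -0.535
  outer loop
   vertex 2.1 4.0 3.4
   vertex 3.9 3.6 2.6
   vertex 2.0 2.6 1.2
  endloop
 endfacet
 facet normal -0.979 -0.111 0.171
  outer loop
   vertex 0.4 2.3 3.2
   vertex 0.2 3.3 2.7
   vertex 0.3 0.1 1.2
  endloop
 endfacet
 facet normal -0.432 0.333 0.838
  outer loop
   vertex 0.4 2.3 3.2
   vertex 2.1 4.0 3.4
   vertex 0.2 3.3 2.7
  endloop
 endfacet
 facet normal -0.288 0.177 0.941
  outer loop
   vertex 0.4 2.3 3.2
   vertex 3.2 2.6 4.0
   vertex 2.1 4.0 3.4
  endloop
 endfacet
 facet normal -0.402 -0.606 0.686
  outer loop
   vertex 2.8 1.5 3.9
   vertex 0.4 2.3 3.2
   vertex 0.3 0.1 1.2
  endloop
 endfacet
 facet normal -0.276 0.013 0.961
  outer loop
   vertex 2.8 1.5 3.9
   vertex 3.2 2.6 4.0
   vertex 0.4 2.3 3.2
  endloop
 endfacet
 facet normal 0.828 0.169 0.535
  outer loop
   vertex 3.7 1.1 3.7
   vertex 3.9 3.6 2.6
   vertex 3.2 2.6 4.0
  endloop
 endfacet
 facet normal 0.153 -0.145 0.978
  outer loop
   vertex 3.7 1.1 3.7
   vertex 3.2 2.6 4.0
   vertex 2.8 1.5 3.9
  endloop
 endfacet
 facet normal -0.211 -0.774 0.597
  outer loop
   vertex 3.7 1.1 3.7
   vertex 2.8 1.5 3.9
   vertex 0.3 0.1 1.2
  endloop
 endfacet
 facet normal 0.668 -0.344 -0.660
  outer loop
   vertex 3.7 1.1 3.7
   vertex 2.0 2.6 1.2
   vertex 3.9 3.6 2.6
  endloop
 endfacet
 facet normal 0.615 -0.418 -0.669
  outer loop
   vertex 3.7 1.1 3.7
   vertex 0.3 0.1 1.2
   vertex 2.0 2.6 1.2
  endloop
 endfacet
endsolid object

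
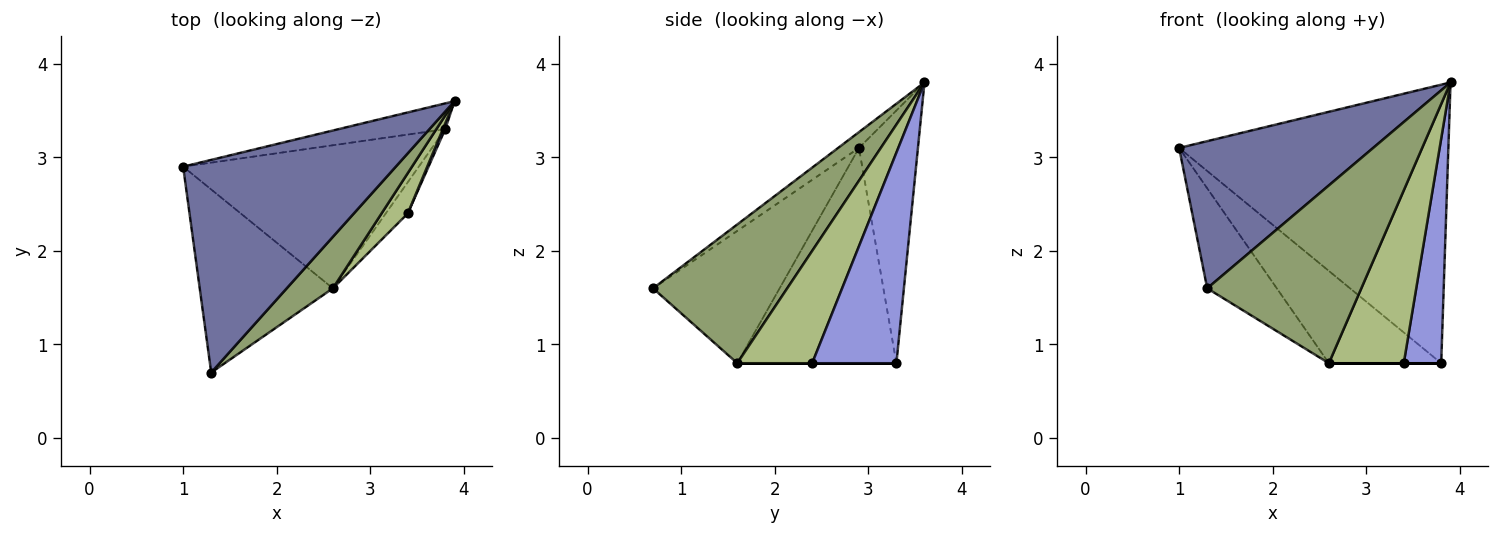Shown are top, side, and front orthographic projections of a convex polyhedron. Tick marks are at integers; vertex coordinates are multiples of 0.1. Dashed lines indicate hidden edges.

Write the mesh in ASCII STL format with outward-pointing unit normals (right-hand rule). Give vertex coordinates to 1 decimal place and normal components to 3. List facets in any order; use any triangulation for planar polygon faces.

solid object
 facet normal -0.061 -0.568 0.821
  outer loop
   vertex 1.3 0.7 1.6
   vertex 3.9 3.6 3.8
   vertex 1.0 2.9 3.1
  endloop
 endfacet
 facet normal -0.213 0.973 -0.090
  outer loop
   vertex 3.8 3.3 0.8
   vertex 1.0 2.9 3.1
   vertex 3.9 3.6 3.8
  endloop
 endfacet
 facet normal 0.914 -0.406 0.010
  outer loop
   vertex 3.8 3.3 0.8
   vertex 3.9 3.6 3.8
   vertex 3.4 2.4 0.8
  endloop
 endfacet
 facet normal 0.000 0.000 -1.000
  outer loop
   vertex 2.6 1.6 0.8
   vertex 3.8 3.3 0.8
   vertex 3.4 2.4 0.8
  endloop
 endfacet
 facet normal 0.641 -0.737 0.213
  outer loop
   vertex 2.6 1.6 0.8
   vertex 3.9 3.6 3.8
   vertex 1.3 0.7 1.6
  endloop
 endfacet
 facet normal 0.698 -0.698 0.163
  outer loop
   vertex 2.6 1.6 0.8
   vertex 3.4 2.4 0.8
   vertex 3.9 3.6 3.8
  endloop
 endfacet
 facet normal -0.657 0.361 -0.661
  outer loop
   vertex 2.6 1.6 0.8
   vertex 1.3 0.7 1.6
   vertex 1.0 2.9 3.1
  endloop
 endfacet
 facet normal -0.609 0.430 -0.667
  outer loop
   vertex 2.6 1.6 0.8
   vertex 1.0 2.9 3.1
   vertex 3.8 3.3 0.8
  endloop
 endfacet
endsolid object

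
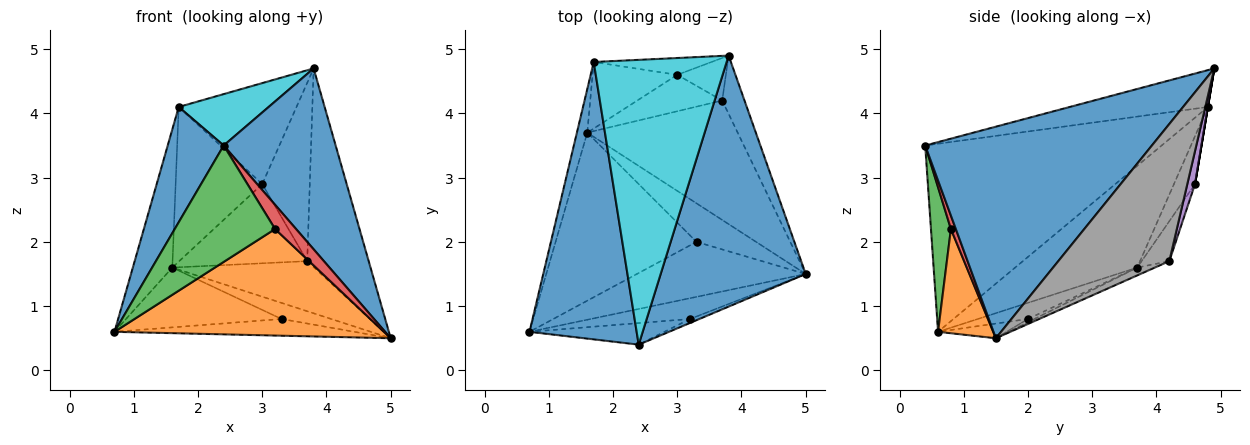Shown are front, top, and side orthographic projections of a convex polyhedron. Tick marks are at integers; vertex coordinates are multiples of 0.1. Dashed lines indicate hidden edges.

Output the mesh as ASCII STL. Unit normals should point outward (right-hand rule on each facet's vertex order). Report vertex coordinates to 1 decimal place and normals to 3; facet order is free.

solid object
 facet normal 0.764 -0.377 0.524
  outer loop
   vertex 2.4 0.4 3.5
   vertex 5.0 1.5 0.5
   vertex 3.8 4.9 4.7
  endloop
 endfacet
 facet normal 0.197 -0.962 -0.188
  outer loop
   vertex 3.2 0.8 2.2
   vertex 0.7 0.6 0.6
   vertex 5.0 1.5 0.5
  endloop
 endfacet
 facet normal 0.192 -0.965 -0.179
  outer loop
   vertex 3.2 0.8 2.2
   vertex 2.4 0.4 3.5
   vertex 0.7 0.6 0.6
  endloop
 endfacet
 facet normal 0.226 -0.961 -0.157
  outer loop
   vertex 3.2 0.8 2.2
   vertex 5.0 1.5 0.5
   vertex 2.4 0.4 3.5
  endloop
 endfacet
 facet normal -0.083 0.290 -0.953
  outer loop
   vertex 3.3 2.0 0.8
   vertex 5.0 1.5 0.5
   vertex 0.7 0.6 0.6
  endloop
 endfacet
 facet normal -0.107 0.333 -0.937
  outer loop
   vertex 3.3 2.0 0.8
   vertex 0.7 0.6 0.6
   vertex 1.6 3.7 1.6
  endloop
 endfacet
 facet normal -0.050 0.384 -0.922
  outer loop
   vertex 3.3 2.0 0.8
   vertex 1.6 3.7 1.6
   vertex 5.0 1.5 0.5
  endloop
 endfacet
 facet normal 0.866 0.480 -0.141
  outer loop
   vertex 3.7 4.2 1.7
   vertex 3.8 4.9 4.7
   vertex 5.0 1.5 0.5
  endloop
 endfacet
 facet normal -0.048 0.386 -0.921
  outer loop
   vertex 3.7 4.2 1.7
   vertex 5.0 1.5 0.5
   vertex 1.6 3.7 1.6
  endloop
 endfacet
 facet normal -0.263 -0.171 0.949
  outer loop
   vertex 1.7 4.8 4.1
   vertex 2.4 0.4 3.5
   vertex 3.8 4.9 4.7
  endloop
 endfacet
 facet normal -0.851 -0.202 0.485
  outer loop
   vertex 1.7 4.8 4.1
   vertex 0.7 0.6 0.6
   vertex 2.4 0.4 3.5
  endloop
 endfacet
 facet normal -0.947 0.306 -0.097
  outer loop
   vertex 1.7 4.8 4.1
   vertex 1.6 3.7 1.6
   vertex 0.7 0.6 0.6
  endloop
 endfacet
 facet normal -0.193 0.892 -0.410
  outer loop
   vertex 3.0 4.6 2.9
   vertex 3.7 4.2 1.7
   vertex 1.6 3.7 1.6
  endloop
 endfacet
 facet normal -0.218 0.896 -0.386
  outer loop
   vertex 3.0 4.6 2.9
   vertex 1.6 3.7 1.6
   vertex 1.7 4.8 4.1
  endloop
 endfacet
 facet normal 0.156 0.961 -0.229
  outer loop
   vertex 3.0 4.6 2.9
   vertex 3.8 4.9 4.7
   vertex 3.7 4.2 1.7
  endloop
 endfacet
 facet normal 0.000 0.986 -0.164
  outer loop
   vertex 3.0 4.6 2.9
   vertex 1.7 4.8 4.1
   vertex 3.8 4.9 4.7
  endloop
 endfacet
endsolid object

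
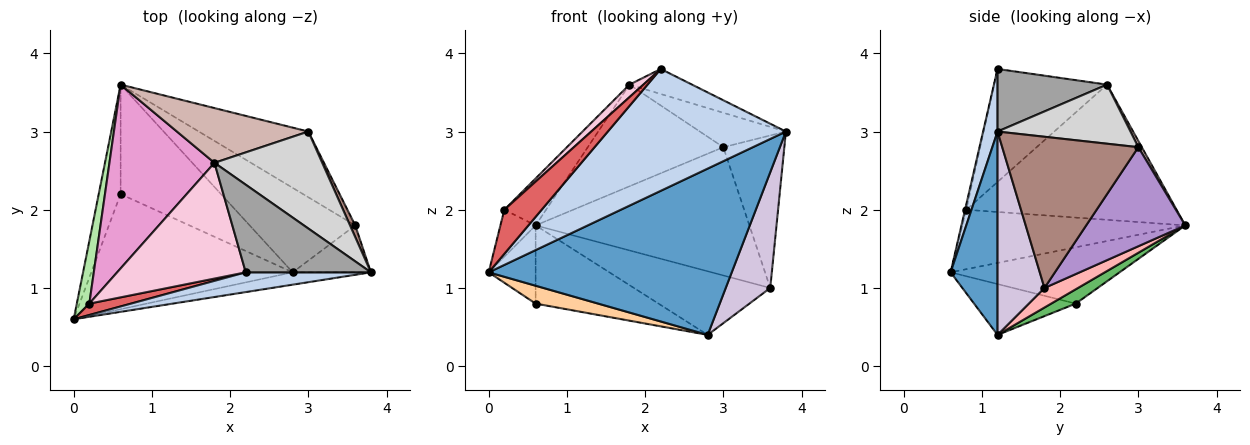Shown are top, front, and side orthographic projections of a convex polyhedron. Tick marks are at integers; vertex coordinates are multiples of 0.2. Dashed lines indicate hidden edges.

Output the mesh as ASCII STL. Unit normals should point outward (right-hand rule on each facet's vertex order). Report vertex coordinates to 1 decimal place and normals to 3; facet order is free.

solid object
 facet normal 0.189 -0.979 -0.073
  outer loop
   vertex 2.8 1.2 0.4
   vertex 3.8 1.2 3.0
   vertex 0.0 0.6 1.2
  endloop
 endfacet
 facet normal 0.080 -0.984 0.160
  outer loop
   vertex 2.2 1.2 3.8
   vertex 0.0 0.6 1.2
   vertex 3.8 1.2 3.0
  endloop
 endfacet
 facet normal -0.902 0.251 -0.351
  outer loop
   vertex 0.6 2.2 0.8
   vertex 0.0 0.6 1.2
   vertex 0.6 3.6 1.8
  endloop
 endfacet
 facet normal -0.242 -0.149 -0.959
  outer loop
   vertex 0.6 2.2 0.8
   vertex 2.8 1.2 0.4
   vertex 0.0 0.6 1.2
  endloop
 endfacet
 facet normal 0.115 0.577 -0.808
  outer loop
   vertex 0.6 2.2 0.8
   vertex 0.6 3.6 1.8
   vertex 2.8 1.2 0.4
  endloop
 endfacet
 facet normal -0.967 0.153 0.204
  outer loop
   vertex 0.2 0.8 2.0
   vertex 0.6 3.6 1.8
   vertex 0.0 0.6 1.2
  endloop
 endfacet
 facet normal -0.031 -0.968 0.250
  outer loop
   vertex 0.2 0.8 2.0
   vertex 0.0 0.6 1.2
   vertex 2.2 1.2 3.8
  endloop
 endfacet
 facet normal 0.146 0.595 -0.790
  outer loop
   vertex 3.6 1.8 1.0
   vertex 2.8 1.2 0.4
   vertex 0.6 3.6 1.8
  endloop
 endfacet
 facet normal 0.381 0.823 -0.421
  outer loop
   vertex 3.6 1.8 1.0
   vertex 0.6 3.6 1.8
   vertex 3.0 3.0 2.8
  endloop
 endfacet
 facet normal 0.699 -0.663 -0.269
  outer loop
   vertex 3.6 1.8 1.0
   vertex 3.8 1.2 3.0
   vertex 2.8 1.2 0.4
  endloop
 endfacet
 facet normal 0.912 0.409 0.031
  outer loop
   vertex 3.6 1.8 1.0
   vertex 3.0 3.0 2.8
   vertex 3.8 1.2 3.0
  endloop
 endfacet
 facet normal 0.023 0.880 0.474
  outer loop
   vertex 1.8 2.6 3.6
   vertex 3.0 3.0 2.8
   vertex 0.6 3.6 1.8
  endloop
 endfacet
 facet normal -0.780 0.155 0.606
  outer loop
   vertex 1.8 2.6 3.6
   vertex 0.6 3.6 1.8
   vertex 0.2 0.8 2.0
  endloop
 endfacet
 facet normal -0.658 -0.081 0.749
  outer loop
   vertex 1.8 2.6 3.6
   vertex 0.2 0.8 2.0
   vertex 2.2 1.2 3.8
  endloop
 endfacet
 facet normal 0.433 0.248 0.867
  outer loop
   vertex 1.8 2.6 3.6
   vertex 2.2 1.2 3.8
   vertex 3.8 1.2 3.0
  endloop
 endfacet
 facet normal 0.459 0.297 0.837
  outer loop
   vertex 1.8 2.6 3.6
   vertex 3.8 1.2 3.0
   vertex 3.0 3.0 2.8
  endloop
 endfacet
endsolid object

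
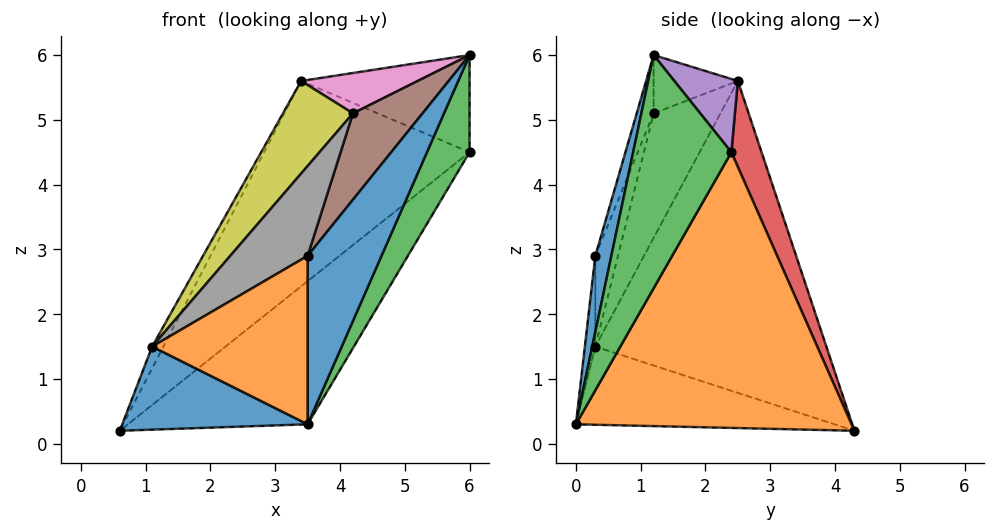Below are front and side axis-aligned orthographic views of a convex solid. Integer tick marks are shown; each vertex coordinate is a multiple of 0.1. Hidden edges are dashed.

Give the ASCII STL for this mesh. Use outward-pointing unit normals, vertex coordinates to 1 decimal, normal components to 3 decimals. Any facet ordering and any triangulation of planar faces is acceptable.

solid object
 facet normal 0.211 -0.971 0.112
  outer loop
   vertex 3.5 0.3 2.9
   vertex 3.5 0.0 0.3
   vertex 6.0 1.2 6.0
  endloop
 endfacet
 facet normal 0.651 0.424 -0.630
  outer loop
   vertex 6.0 2.4 4.5
   vertex 3.5 0.0 0.3
   vertex 0.6 4.3 0.2
  endloop
 endfacet
 facet normal 0.874 -0.379 -0.303
  outer loop
   vertex 6.0 2.4 4.5
   vertex 6.0 1.2 6.0
   vertex 3.5 0.0 0.3
  endloop
 endfacet
 facet normal 0.141 0.959 0.246
  outer loop
   vertex 6.0 2.4 4.5
   vertex 0.6 4.3 0.2
   vertex 3.4 2.5 5.6
  endloop
 endfacet
 facet normal 0.282 0.749 0.599
  outer loop
   vertex 6.0 2.4 4.5
   vertex 3.4 2.5 5.6
   vertex 6.0 1.2 6.0
  endloop
 endfacet
 facet normal -0.214 -0.878 0.427
  outer loop
   vertex 4.2 1.2 5.1
   vertex 3.5 0.3 2.9
   vertex 6.0 1.2 6.0
  endloop
 endfacet
 facet normal -0.380 -0.526 0.760
  outer loop
   vertex 4.2 1.2 5.1
   vertex 6.0 1.2 6.0
   vertex 3.4 2.5 5.6
  endloop
 endfacet
 facet normal -0.253 -0.864 0.434
  outer loop
   vertex 1.1 0.3 1.5
   vertex 3.5 0.3 2.9
   vertex 4.2 1.2 5.1
  endloop
 endfacet
 facet normal -0.546 -0.572 0.613
  outer loop
   vertex 1.1 0.3 1.5
   vertex 4.2 1.2 5.1
   vertex 3.4 2.5 5.6
  endloop
 endfacet
 facet normal -0.881 0.043 0.471
  outer loop
   vertex 1.1 0.3 1.5
   vertex 3.4 2.5 5.6
   vertex 0.6 4.3 0.2
  endloop
 endfacet
 facet normal -0.455 -0.326 -0.829
  outer loop
   vertex 1.1 0.3 1.5
   vertex 0.6 4.3 0.2
   vertex 3.5 0.0 0.3
  endloop
 endfacet
 facet normal -0.067 -0.991 0.114
  outer loop
   vertex 1.1 0.3 1.5
   vertex 3.5 0.0 0.3
   vertex 3.5 0.3 2.9
  endloop
 endfacet
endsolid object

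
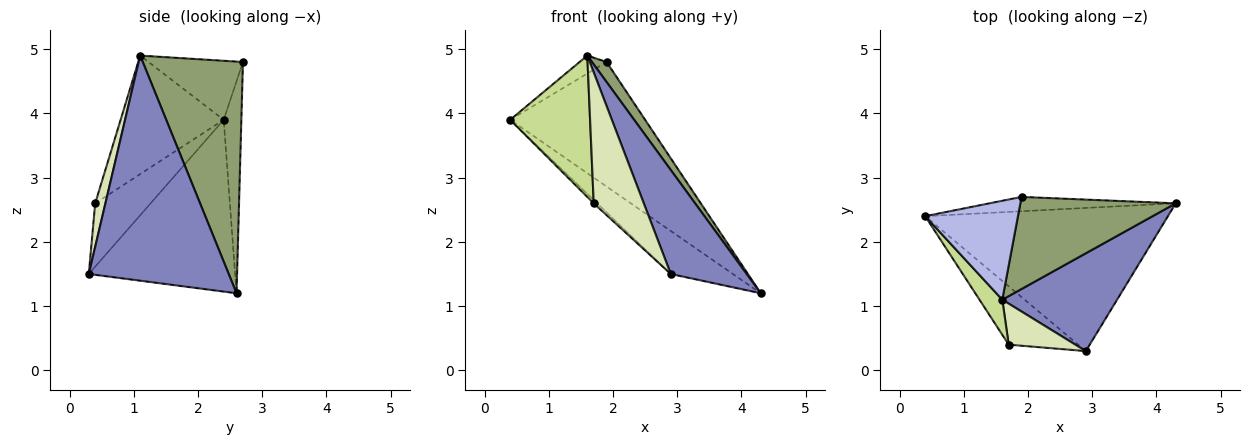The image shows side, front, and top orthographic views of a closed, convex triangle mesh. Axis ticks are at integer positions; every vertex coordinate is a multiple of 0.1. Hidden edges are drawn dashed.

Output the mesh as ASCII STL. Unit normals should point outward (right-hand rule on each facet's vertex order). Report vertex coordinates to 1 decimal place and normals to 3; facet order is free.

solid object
 facet normal -0.561 0.238 -0.793
  outer loop
   vertex 2.9 0.3 1.5
   vertex 0.4 2.4 3.9
   vertex 4.3 2.6 1.2
  endloop
 endfacet
 facet normal 0.802 -0.435 0.409
  outer loop
   vertex 1.6 1.1 4.9
   vertex 2.9 0.3 1.5
   vertex 4.3 2.6 1.2
  endloop
 endfacet
 facet normal -0.129 0.985 -0.113
  outer loop
   vertex 1.9 2.7 4.8
   vertex 4.3 2.6 1.2
   vertex 0.4 2.4 3.9
  endloop
 endfacet
 facet normal -0.531 0.152 0.834
  outer loop
   vertex 1.9 2.7 4.8
   vertex 0.4 2.4 3.9
   vertex 1.6 1.1 4.9
  endloop
 endfacet
 facet normal 0.824 -0.120 0.553
  outer loop
   vertex 1.9 2.7 4.8
   vertex 1.6 1.1 4.9
   vertex 4.3 2.6 1.2
  endloop
 endfacet
 facet normal -0.673 0.042 -0.738
  outer loop
   vertex 1.7 0.4 2.6
   vertex 0.4 2.4 3.9
   vertex 2.9 0.3 1.5
  endloop
 endfacet
 facet normal -0.781 -0.606 0.150
  outer loop
   vertex 1.7 0.4 2.6
   vertex 1.6 1.1 4.9
   vertex 0.4 2.4 3.9
  endloop
 endfacet
 facet normal 0.191 -0.937 0.293
  outer loop
   vertex 1.7 0.4 2.6
   vertex 2.9 0.3 1.5
   vertex 1.6 1.1 4.9
  endloop
 endfacet
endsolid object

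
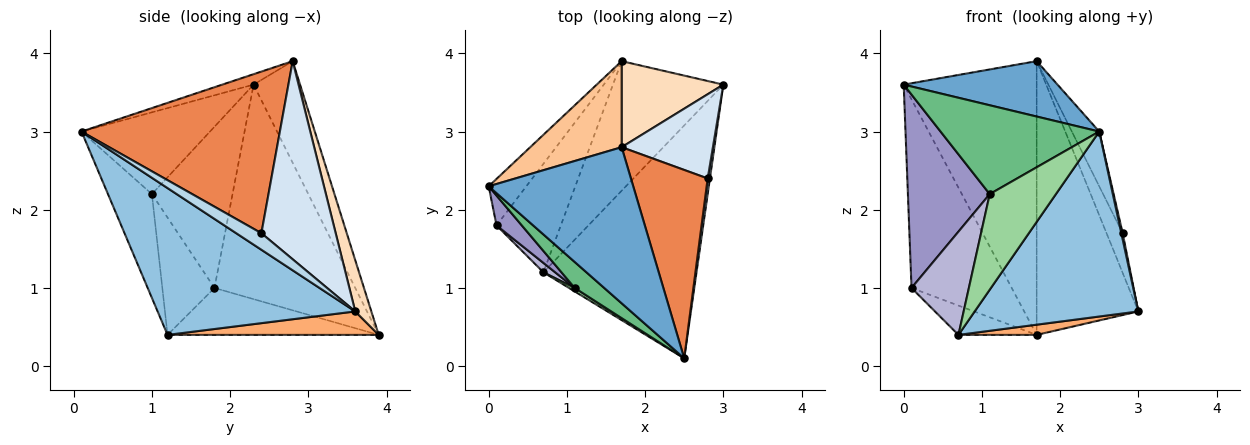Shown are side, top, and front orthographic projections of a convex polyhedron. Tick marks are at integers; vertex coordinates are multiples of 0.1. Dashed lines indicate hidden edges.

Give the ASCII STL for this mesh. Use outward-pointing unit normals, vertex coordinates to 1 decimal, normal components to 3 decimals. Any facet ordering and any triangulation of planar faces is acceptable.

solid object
 facet normal -0.068 -0.334 0.940
  outer loop
   vertex 1.7 2.8 3.9
   vertex 0.0 2.3 3.6
   vertex 2.5 0.1 3.0
  endloop
 endfacet
 facet normal 0.601 -0.497 -0.626
  outer loop
   vertex 0.7 1.2 0.4
   vertex 3.0 3.6 0.7
   vertex 2.5 0.1 3.0
  endloop
 endfacet
 facet normal 0.990 -0.053 0.134
  outer loop
   vertex 2.8 2.4 1.7
   vertex 2.5 0.1 3.0
   vertex 3.0 3.6 0.7
  endloop
 endfacet
 facet normal 0.891 0.193 0.410
  outer loop
   vertex 2.8 2.4 1.7
   vertex 3.0 3.6 0.7
   vertex 1.7 2.8 3.9
  endloop
 endfacet
 facet normal 0.896 0.124 0.426
  outer loop
   vertex 2.8 2.4 1.7
   vertex 1.7 2.8 3.9
   vertex 2.5 0.1 3.0
  endloop
 endfacet
 facet normal 0.207 -0.077 -0.975
  outer loop
   vertex 1.7 3.9 0.4
   vertex 3.0 3.6 0.7
   vertex 0.7 1.2 0.4
  endloop
 endfacet
 facet normal -0.316 0.905 0.284
  outer loop
   vertex 1.7 3.9 0.4
   vertex 0.0 2.3 3.6
   vertex 1.7 2.8 3.9
  endloop
 endfacet
 facet normal 0.149 0.943 0.296
  outer loop
   vertex 1.7 3.9 0.4
   vertex 1.7 2.8 3.9
   vertex 3.0 3.6 0.7
  endloop
 endfacet
 facet normal -0.614 -0.758 0.221
  outer loop
   vertex 1.1 1.0 2.2
   vertex 2.5 0.1 3.0
   vertex 0.0 2.3 3.6
  endloop
 endfacet
 facet normal -0.553 -0.833 0.030
  outer loop
   vertex 1.1 1.0 2.2
   vertex 0.7 1.2 0.4
   vertex 2.5 0.1 3.0
  endloop
 endfacet
 facet normal -0.807 0.574 -0.141
  outer loop
   vertex 0.1 1.8 1.0
   vertex 0.0 2.3 3.6
   vertex 1.7 3.9 0.4
  endloop
 endfacet
 facet normal -0.576 0.213 -0.789
  outer loop
   vertex 0.1 1.8 1.0
   vertex 1.7 3.9 0.4
   vertex 0.7 1.2 0.4
  endloop
 endfacet
 facet normal -0.698 -0.708 0.109
  outer loop
   vertex 0.1 1.8 1.0
   vertex 1.1 1.0 2.2
   vertex 0.0 2.3 3.6
  endloop
 endfacet
 facet normal -0.671 -0.738 0.067
  outer loop
   vertex 0.1 1.8 1.0
   vertex 0.7 1.2 0.4
   vertex 1.1 1.0 2.2
  endloop
 endfacet
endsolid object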